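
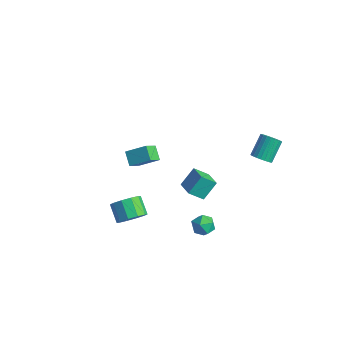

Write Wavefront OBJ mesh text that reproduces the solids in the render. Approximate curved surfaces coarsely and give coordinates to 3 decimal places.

v 1.137 -0.035 -0.364
v 0.667 -0.734 0.358
v 1.212 0.859 0.549
v 0.742 0.16 1.272
v 2.158 -0.42 -0.072
v 1.688 -1.119 0.651
v 2.233 0.474 0.842
v 1.763 -0.225 1.564
v -0.187 -3.562 -1.418
v 0.338 -3.614 -0.713
v -0.588 -3.27 0.002
v -1.113 -3.218 -0.702
v 0.372 -3.109 -0.912
v -0.554 -2.764 -0.196
v 0.193 -2.777 -1.304
v -0.733 -2.432 -0.588
v -0.131 -2.745 -1.739
v -1.058 -2.401 -1.023
v -0.477 -3.025 -2.052
v -1.403 -2.681 -1.336
v -0.712 -3.51 -2.122
v -1.638 -3.166 -1.407
v -0.746 -4.016 -1.924
v -1.672 -3.671 -1.208
v -0.567 -4.348 -1.532
v -1.493 -4.003 -0.816
v -0.242 -4.379 -1.097
v -1.169 -4.035 -0.381
v 0.103 -4.099 -0.784
v -0.823 -3.755 -0.068
v 3.93 2.118 3.238
v 4.536 2.248 3.265
v 4.275 3.253 4.249
v 3.67 3.122 4.222
v 4.463 2.4 3.091
v 4.202 3.404 4.075
v 4.309 2.508 2.94
v 4.048 3.512 3.924
v 4.097 2.557 2.834
v 3.836 3.562 3.818
v 3.86 2.539 2.789
v 3.599 3.544 3.773
v 3.633 2.457 2.813
v 3.373 3.462 3.797
v 3.452 2.324 2.901
v 3.192 3.328 3.885
v 3.344 2.159 3.041
v 3.083 3.163 4.025
v 3.325 1.987 3.211
v 3.064 2.992 4.195
v 3.398 1.836 3.385
v 3.137 2.84 4.369
v 3.552 1.728 3.536
v 3.291 2.732 4.52
v 3.764 1.678 3.642
v 3.503 2.683 4.626
v 4.001 1.696 3.687
v 3.74 2.701 4.671
v 4.227 1.778 3.663
v 3.967 2.783 4.647
v 4.408 1.912 3.575
v 4.148 2.916 4.559
v 4.517 2.077 3.435
v 4.256 3.081 4.419
v -4.65 0.644 -1.691
v -4.447 -0.261 -0.898
v -3.759 1.435 -1.015
v -3.556 0.53 -0.222
v -3.924 0.31 -2.258
v -3.721 -0.595 -1.465
v -3.033 1.101 -1.582
v -2.83 0.196 -0.789
v 2.069 -0.701 -1.576
v 2.517 -0.544 -2.153
v 2.923 -1.416 -1.107
v 3.371 -1.259 -1.684
v 3.211 -0.731 -1.181
v 2.683 -0.289 -1.471
v 2.757 -1.671 -1.789
v 2.229 -1.229 -2.079
v 2.942 -1.144 -2.284
v 3.223 -0.563 -1.908
v 2.217 -1.397 -1.352
v 2.498 -0.816 -0.976
f 2 4 1
f 5 2 1
f 1 4 3
f 3 5 1
f 2 8 4
f 6 2 5
f 6 8 2
f 4 8 3
f 7 5 3
f 3 8 7
f 7 6 5
f 8 6 7
f 10 9 13
f 10 13 11
f 11 13 14
f 11 14 12
f 13 9 15
f 13 15 14
f 14 15 16
f 14 16 12
f 15 9 17
f 15 17 16
f 16 17 18
f 16 18 12
f 17 9 19
f 17 19 18
f 18 19 20
f 18 20 12
f 19 9 21
f 19 21 20
f 20 21 22
f 20 22 12
f 21 9 23
f 21 23 22
f 22 23 24
f 22 24 12
f 23 9 25
f 23 25 24
f 24 25 26
f 24 26 12
f 25 9 27
f 25 27 26
f 26 27 28
f 26 28 12
f 27 9 29
f 27 29 28
f 28 29 30
f 28 30 12
f 29 9 10
f 29 10 30
f 30 10 11
f 30 11 12
f 32 31 35
f 32 35 33
f 33 35 36
f 33 36 34
f 35 31 37
f 35 37 36
f 36 37 38
f 36 38 34
f 37 31 39
f 37 39 38
f 38 39 40
f 38 40 34
f 39 31 41
f 39 41 40
f 40 41 42
f 40 42 34
f 41 31 43
f 41 43 42
f 42 43 44
f 42 44 34
f 43 31 45
f 43 45 44
f 44 45 46
f 44 46 34
f 45 31 47
f 45 47 46
f 46 47 48
f 46 48 34
f 47 31 49
f 47 49 48
f 48 49 50
f 48 50 34
f 49 31 51
f 49 51 50
f 50 51 52
f 50 52 34
f 51 31 53
f 51 53 52
f 52 53 54
f 52 54 34
f 53 31 55
f 53 55 54
f 54 55 56
f 54 56 34
f 55 31 57
f 55 57 56
f 56 57 58
f 56 58 34
f 57 31 59
f 57 59 58
f 58 59 60
f 58 60 34
f 59 31 61
f 59 61 60
f 60 61 62
f 60 62 34
f 61 31 63
f 61 63 62
f 62 63 64
f 62 64 34
f 63 31 32
f 63 32 64
f 64 32 33
f 64 33 34
f 66 68 65
f 69 66 65
f 65 68 67
f 67 69 65
f 66 72 68
f 70 66 69
f 70 72 66
f 68 72 67
f 71 69 67
f 67 72 71
f 71 70 69
f 72 70 71
f 73 84 78
f 73 78 74
f 73 74 80
f 73 80 83
f 73 83 84
f 74 78 82
f 78 84 77
f 84 83 75
f 83 80 79
f 80 74 81
f 76 82 77
f 76 77 75
f 76 75 79
f 76 79 81
f 76 81 82
f 77 82 78
f 75 77 84
f 79 75 83
f 81 79 80
f 82 81 74



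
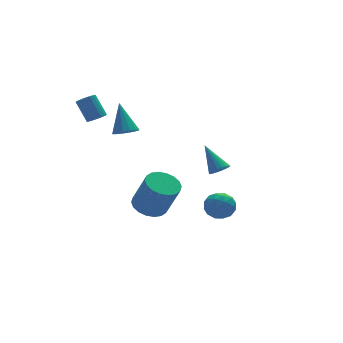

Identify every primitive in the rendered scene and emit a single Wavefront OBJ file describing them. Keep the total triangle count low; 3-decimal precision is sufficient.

v 3.52 1.797 -1.6
v 4.016 2.032 -1.708
v 3.24 2.923 -0.44
v 3.875 2.147 -1.854
v 3.673 2.202 -1.955
v 3.444 2.186 -1.996
v 3.228 2.103 -1.967
v 3.063 1.968 -1.875
v 2.976 1.803 -1.736
v 2.984 1.636 -1.573
v 3.084 1.498 -1.414
v 3.259 1.412 -1.288
v 3.48 1.392 -1.216
v 3.707 1.442 -1.21
v 3.902 1.553 -1.271
v 4.031 1.707 -1.389
v 4.071 1.877 -1.544
v -2.363 2.483 2.775
v -2.118 2.169 3.077
v -2.372 2.923 4.067
v -2.617 3.237 3.765
v -1.966 2.298 3.018
v -2.221 3.052 4.007
v -1.884 2.46 2.916
v -2.138 3.214 3.906
v -1.884 2.625 2.79
v -2.138 3.379 3.78
v -1.967 2.766 2.661
v -2.221 3.52 3.651
v -2.118 2.858 2.552
v -2.372 3.612 3.542
v -2.312 2.885 2.482
v -2.566 3.639 3.472
v -2.514 2.842 2.462
v -2.769 3.596 3.452
v -2.691 2.738 2.497
v -2.945 3.492 3.486
v -2.81 2.589 2.579
v -3.065 3.343 3.569
v -2.853 2.422 2.696
v -3.107 3.176 3.685
v -2.81 2.266 2.826
v -3.065 3.02 3.815
v -2.69 2.147 2.947
v -2.945 2.901 3.937
v -2.514 2.086 3.039
v -2.768 2.84 4.029
v -2.311 2.094 3.085
v -2.566 2.848 4.075
v -0.082 1.788 -3.19
v 0.398 2.529 -3.013
v 0.823 1.832 -1.253
v 0.342 1.092 -1.43
v 0.032 2.628 -2.885
v 0.456 1.931 -1.125
v -0.358 2.56 -2.818
v 0.067 1.864 -1.058
v -0.692 2.34 -2.824
v -0.267 1.643 -1.064
v -0.906 2.011 -2.903
v -0.481 1.314 -1.143
v -0.957 1.637 -3.039
v -0.532 0.941 -1.279
v -0.834 1.294 -3.204
v -0.409 0.597 -1.444
v -0.563 1.048 -3.367
v -0.138 0.351 -1.607
v -0.196 0.949 -3.495
v 0.228 0.252 -1.735
v 0.193 1.016 -3.562
v 0.618 0.32 -1.802
v 0.527 1.237 -3.556
v 0.952 0.54 -1.796
v 0.741 1.566 -3.477
v 1.166 0.869 -1.717
v 0.792 1.939 -3.341
v 1.217 1.243 -1.581
v 0.669 2.283 -3.176
v 1.094 1.586 -1.416
v -1.008 2.342 1.664
v -0.684 2.794 1.327
v -0.932 3.338 3.076
v -1.009 2.873 1.289
v -1.334 2.81 1.351
v -1.571 2.621 1.497
v -1.658 2.358 1.688
v -1.57 2.09 1.872
v -1.332 1.89 2
v -1.008 1.811 2.038
v -0.683 1.874 1.976
v -0.446 2.063 1.83
v -0.359 2.326 1.64
v -0.446 2.594 1.456
v 1.006 -2.612 -0.39
v 1.779 -2.66 -0.469
v 0.861 -3.52 -1.251
v 1.634 -3.568 -1.33
v 1.295 -3.805 -0.671
v 1.384 -3.245 -0.139
v 1.256 -2.935 -1.581
v 1.345 -2.375 -1.049
v 1.933 -2.86 -1.205
v 1.957 -3.398 -0.643
v 0.683 -2.782 -1.077
v 0.707 -3.32 -0.515
v 1.405 -2.557 -0.354
v 1.235 -3.623 -1.366
v 1.036 -3.763 -0.979
v 1.49 -3.791 -1.025
v 1.173 -2.9 -0.16
v 1.627 -2.928 -0.207
v 1.343 -3.601 -0.325
v 1.013 -3.252 -1.513
v 1.467 -3.28 -1.56
v 1.15 -2.389 -0.695
v 1.604 -2.417 -0.741
v 1.297 -2.579 -1.395
v 1.95 -2.702 -0.833
v 1.865 -3.236 -1.339
v 1.642 -2.864 -1.487
v 1.695 -2.535 -1.174
v 1.964 -3.018 -0.503
v 1.879 -3.551 -1.009
v 1.68 -3.691 -0.622
v 1.732 -3.362 -0.309
v 2.055 -3.136 -0.935
v 0.761 -2.629 -0.711
v 0.676 -3.162 -1.217
v 0.908 -2.818 -1.411
v 0.96 -2.489 -1.098
v 0.775 -2.944 -0.381
v 0.69 -3.478 -0.887
v 0.945 -3.645 -0.546
v 0.998 -3.316 -0.233
v 0.585 -3.044 -0.785
f 2 1 4
f 2 4 3
f 4 1 5
f 4 5 3
f 5 1 6
f 5 6 3
f 6 1 7
f 6 7 3
f 7 1 8
f 7 8 3
f 8 1 9
f 8 9 3
f 9 1 10
f 9 10 3
f 10 1 11
f 10 11 3
f 11 1 12
f 11 12 3
f 12 1 13
f 12 13 3
f 13 1 14
f 13 14 3
f 14 1 15
f 14 15 3
f 15 1 16
f 15 16 3
f 16 1 17
f 16 17 3
f 17 1 2
f 17 2 3
f 19 18 22
f 19 22 20
f 20 22 23
f 20 23 21
f 22 18 24
f 22 24 23
f 23 24 25
f 23 25 21
f 24 18 26
f 24 26 25
f 25 26 27
f 25 27 21
f 26 18 28
f 26 28 27
f 27 28 29
f 27 29 21
f 28 18 30
f 28 30 29
f 29 30 31
f 29 31 21
f 30 18 32
f 30 32 31
f 31 32 33
f 31 33 21
f 32 18 34
f 32 34 33
f 33 34 35
f 33 35 21
f 34 18 36
f 34 36 35
f 35 36 37
f 35 37 21
f 36 18 38
f 36 38 37
f 37 38 39
f 37 39 21
f 38 18 40
f 38 40 39
f 39 40 41
f 39 41 21
f 40 18 42
f 40 42 41
f 41 42 43
f 41 43 21
f 42 18 44
f 42 44 43
f 43 44 45
f 43 45 21
f 44 18 46
f 44 46 45
f 45 46 47
f 45 47 21
f 46 18 48
f 46 48 47
f 47 48 49
f 47 49 21
f 48 18 19
f 48 19 49
f 49 19 20
f 49 20 21
f 51 50 54
f 51 54 52
f 52 54 55
f 52 55 53
f 54 50 56
f 54 56 55
f 55 56 57
f 55 57 53
f 56 50 58
f 56 58 57
f 57 58 59
f 57 59 53
f 58 50 60
f 58 60 59
f 59 60 61
f 59 61 53
f 60 50 62
f 60 62 61
f 61 62 63
f 61 63 53
f 62 50 64
f 62 64 63
f 63 64 65
f 63 65 53
f 64 50 66
f 64 66 65
f 65 66 67
f 65 67 53
f 66 50 68
f 66 68 67
f 67 68 69
f 67 69 53
f 68 50 70
f 68 70 69
f 69 70 71
f 69 71 53
f 70 50 72
f 70 72 71
f 71 72 73
f 71 73 53
f 72 50 74
f 72 74 73
f 73 74 75
f 73 75 53
f 74 50 76
f 74 76 75
f 75 76 77
f 75 77 53
f 76 50 78
f 76 78 77
f 77 78 79
f 77 79 53
f 78 50 51
f 78 51 79
f 79 51 52
f 79 52 53
f 81 80 83
f 81 83 82
f 83 80 84
f 83 84 82
f 84 80 85
f 84 85 82
f 85 80 86
f 85 86 82
f 86 80 87
f 86 87 82
f 87 80 88
f 87 88 82
f 88 80 89
f 88 89 82
f 89 80 90
f 89 90 82
f 90 80 91
f 90 91 82
f 91 80 92
f 91 92 82
f 92 80 93
f 92 93 82
f 93 80 81
f 93 81 82
f 94 131 110
f 131 105 134
f 110 134 99
f 131 134 110
f 94 110 106
f 110 99 111
f 106 111 95
f 110 111 106
f 94 106 115
f 106 95 116
f 115 116 101
f 106 116 115
f 94 115 127
f 115 101 130
f 127 130 104
f 115 130 127
f 94 127 131
f 127 104 135
f 131 135 105
f 127 135 131
f 95 111 122
f 111 99 125
f 122 125 103
f 111 125 122
f 99 134 112
f 134 105 133
f 112 133 98
f 134 133 112
f 105 135 132
f 135 104 128
f 132 128 96
f 135 128 132
f 104 130 129
f 130 101 117
f 129 117 100
f 130 117 129
f 101 116 121
f 116 95 118
f 121 118 102
f 116 118 121
f 97 123 109
f 123 103 124
f 109 124 98
f 123 124 109
f 97 109 107
f 109 98 108
f 107 108 96
f 109 108 107
f 97 107 114
f 107 96 113
f 114 113 100
f 107 113 114
f 97 114 119
f 114 100 120
f 119 120 102
f 114 120 119
f 97 119 123
f 119 102 126
f 123 126 103
f 119 126 123
f 98 124 112
f 124 103 125
f 112 125 99
f 124 125 112
f 96 108 132
f 108 98 133
f 132 133 105
f 108 133 132
f 100 113 129
f 113 96 128
f 129 128 104
f 113 128 129
f 102 120 121
f 120 100 117
f 121 117 101
f 120 117 121
f 103 126 122
f 126 102 118
f 122 118 95
f 126 118 122



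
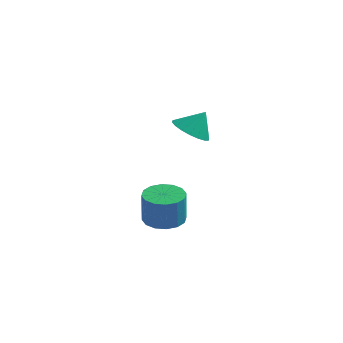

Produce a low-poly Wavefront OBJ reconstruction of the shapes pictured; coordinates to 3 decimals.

v 0.221 0.119 -3.19
v 1.169 0.569 -3.185
v 1.168 0.551 -1.485
v 0.219 0.101 -1.49
v 0.817 0.983 -3.181
v 0.816 0.965 -1.481
v 0.305 1.165 -3.179
v 0.304 1.148 -1.479
v -0.23 1.067 -3.181
v -0.231 1.05 -1.481
v -0.644 0.715 -3.184
v -0.645 0.698 -1.484
v -0.826 0.203 -3.19
v -0.827 0.186 -1.49
v -0.728 -0.331 -3.195
v -0.729 -0.349 -1.495
v -0.376 -0.745 -3.199
v -0.377 -0.763 -1.499
v 0.136 -0.928 -3.201
v 0.135 -0.945 -1.501
v 0.671 -0.83 -3.199
v 0.67 -0.847 -1.499
v 1.085 -0.478 -3.196
v 1.084 -0.495 -1.496
v 1.267 0.034 -3.19
v 1.266 0.017 -1.49
v 1.685 -0.398 3.468
v 2.523 -0.905 3.267
v 2.235 0.098 4.512
v 2.586 -0.521 3.052
v 2.47 -0.112 2.919
v 2.199 0.24 2.894
v 1.826 0.465 2.984
v 1.425 0.52 3.169
v 1.076 0.393 3.413
v 0.847 0.109 3.669
v 0.784 -0.275 3.884
v 0.9 -0.684 4.017
v 1.171 -1.036 4.042
v 1.544 -1.261 3.952
v 1.945 -1.316 3.767
v 2.295 -1.189 3.523
f 2 1 5
f 2 5 3
f 3 5 6
f 3 6 4
f 5 1 7
f 5 7 6
f 6 7 8
f 6 8 4
f 7 1 9
f 7 9 8
f 8 9 10
f 8 10 4
f 9 1 11
f 9 11 10
f 10 11 12
f 10 12 4
f 11 1 13
f 11 13 12
f 12 13 14
f 12 14 4
f 13 1 15
f 13 15 14
f 14 15 16
f 14 16 4
f 15 1 17
f 15 17 16
f 16 17 18
f 16 18 4
f 17 1 19
f 17 19 18
f 18 19 20
f 18 20 4
f 19 1 21
f 19 21 20
f 20 21 22
f 20 22 4
f 21 1 23
f 21 23 22
f 22 23 24
f 22 24 4
f 23 1 25
f 23 25 24
f 24 25 26
f 24 26 4
f 25 1 2
f 25 2 26
f 26 2 3
f 26 3 4
f 28 27 30
f 28 30 29
f 30 27 31
f 30 31 29
f 31 27 32
f 31 32 29
f 32 27 33
f 32 33 29
f 33 27 34
f 33 34 29
f 34 27 35
f 34 35 29
f 35 27 36
f 35 36 29
f 36 27 37
f 36 37 29
f 37 27 38
f 37 38 29
f 38 27 39
f 38 39 29
f 39 27 40
f 39 40 29
f 40 27 41
f 40 41 29
f 41 27 42
f 41 42 29
f 42 27 28
f 42 28 29



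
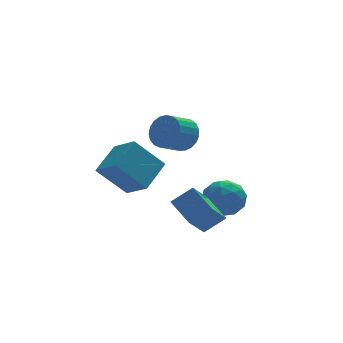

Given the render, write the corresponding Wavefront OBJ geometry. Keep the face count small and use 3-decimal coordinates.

v -1.631 -2.957 2.317
v -1.11 -3.18 3.055
v -2.128 -3.686 3.621
v -2.649 -3.463 2.883
v -1.234 -2.825 3.148
v -2.253 -3.332 3.714
v -1.427 -2.494 3.098
v -2.445 -3 3.663
v -1.655 -2.243 2.912
v -2.673 -2.749 3.478
v -1.879 -2.115 2.624
v -2.897 -2.621 3.19
v -2.06 -2.133 2.283
v -3.078 -2.639 2.848
v -2.167 -2.293 1.947
v -3.185 -2.799 2.513
v -2.181 -2.568 1.676
v -3.199 -3.074 2.242
v -2.1 -2.91 1.515
v -3.118 -3.417 2.081
v -1.938 -3.261 1.493
v -2.956 -3.767 2.059
v -1.723 -3.559 1.614
v -2.741 -4.065 2.18
v -1.492 -3.752 1.856
v -2.51 -4.259 2.422
v -1.285 -3.809 2.178
v -2.303 -4.315 2.744
v -1.138 -3.718 2.524
v -2.156 -4.224 3.09
v -1.076 -3.495 2.834
v -2.094 -4.001 3.4
v -3.244 -2.633 -1.019
v -4.624 -2.341 0.483
v -3.863 -1.399 -1.827
v -5.242 -1.106 -0.325
v -2.058 -1.474 -0.155
v -3.437 -1.181 1.347
v -2.676 -0.239 -0.963
v -4.056 0.053 0.539
v 0.403 -0.536 -2.497
v 1.116 -0.694 -3.354
v 0.404 -2.326 -2.166
v 1.117 -2.484 -3.023
v 1.465 -1.958 -2.091
v 1.464 -0.852 -2.295
v 0.056 -2.168 -3.225
v 0.055 -1.062 -3.429
v 0.901 -1.703 -3.803
v 1.772 -1.573 -3.102
v -0.252 -1.447 -2.418
v 0.619 -1.317 -1.717
v 0.759 -0.458 -2.954
v 0.761 -2.562 -2.566
v 0.965 -2.253 -2.018
v 1.384 -2.346 -2.521
v 0.964 -0.551 -2.333
v 1.383 -0.643 -2.836
v 1.588 -1.386 -2.094
v 0.137 -2.377 -2.684
v 0.556 -2.469 -3.187
v 0.136 -0.674 -2.999
v 0.555 -0.767 -3.502
v -0.068 -1.634 -3.426
v 1.052 -1.144 -3.722
v 1.053 -2.196 -3.527
v 0.429 -2.01 -3.646
v 0.429 -1.36 -3.766
v 1.564 -1.067 -3.31
v 1.564 -2.119 -3.116
v 1.769 -1.81 -2.568
v 1.769 -1.16 -2.688
v 1.438 -1.66 -3.574
v -0.044 -0.901 -2.404
v -0.044 -1.953 -2.21
v -0.249 -1.86 -2.832
v -0.249 -1.21 -2.952
v 0.467 -0.824 -1.993
v 0.468 -1.876 -1.798
v 1.091 -1.66 -1.754
v 1.091 -1.01 -1.874
v 0.082 -1.36 -1.946
v -1.731 -4.218 -2.639
v -2.19 -2.806 -1.942
v -0.746 -3.284 -3.882
v -1.205 -1.872 -3.185
v -0.695 -4.268 -1.855
v -1.154 -2.856 -1.158
v 0.29 -3.334 -3.098
v -0.169 -1.922 -2.401
f 2 1 5
f 2 5 3
f 3 5 6
f 3 6 4
f 5 1 7
f 5 7 6
f 6 7 8
f 6 8 4
f 7 1 9
f 7 9 8
f 8 9 10
f 8 10 4
f 9 1 11
f 9 11 10
f 10 11 12
f 10 12 4
f 11 1 13
f 11 13 12
f 12 13 14
f 12 14 4
f 13 1 15
f 13 15 14
f 14 15 16
f 14 16 4
f 15 1 17
f 15 17 16
f 16 17 18
f 16 18 4
f 17 1 19
f 17 19 18
f 18 19 20
f 18 20 4
f 19 1 21
f 19 21 20
f 20 21 22
f 20 22 4
f 21 1 23
f 21 23 22
f 22 23 24
f 22 24 4
f 23 1 25
f 23 25 24
f 24 25 26
f 24 26 4
f 25 1 27
f 25 27 26
f 26 27 28
f 26 28 4
f 27 1 29
f 27 29 28
f 28 29 30
f 28 30 4
f 29 1 31
f 29 31 30
f 30 31 32
f 30 32 4
f 31 1 2
f 31 2 32
f 32 2 3
f 32 3 4
f 34 36 33
f 37 34 33
f 33 36 35
f 35 37 33
f 34 40 36
f 38 34 37
f 38 40 34
f 36 40 35
f 39 37 35
f 35 40 39
f 39 38 37
f 40 38 39
f 41 78 57
f 78 52 81
f 57 81 46
f 78 81 57
f 41 57 53
f 57 46 58
f 53 58 42
f 57 58 53
f 41 53 62
f 53 42 63
f 62 63 48
f 53 63 62
f 41 62 74
f 62 48 77
f 74 77 51
f 62 77 74
f 41 74 78
f 74 51 82
f 78 82 52
f 74 82 78
f 42 58 69
f 58 46 72
f 69 72 50
f 58 72 69
f 46 81 59
f 81 52 80
f 59 80 45
f 81 80 59
f 52 82 79
f 82 51 75
f 79 75 43
f 82 75 79
f 51 77 76
f 77 48 64
f 76 64 47
f 77 64 76
f 48 63 68
f 63 42 65
f 68 65 49
f 63 65 68
f 44 70 56
f 70 50 71
f 56 71 45
f 70 71 56
f 44 56 54
f 56 45 55
f 54 55 43
f 56 55 54
f 44 54 61
f 54 43 60
f 61 60 47
f 54 60 61
f 44 61 66
f 61 47 67
f 66 67 49
f 61 67 66
f 44 66 70
f 66 49 73
f 70 73 50
f 66 73 70
f 45 71 59
f 71 50 72
f 59 72 46
f 71 72 59
f 43 55 79
f 55 45 80
f 79 80 52
f 55 80 79
f 47 60 76
f 60 43 75
f 76 75 51
f 60 75 76
f 49 67 68
f 67 47 64
f 68 64 48
f 67 64 68
f 50 73 69
f 73 49 65
f 69 65 42
f 73 65 69
f 84 86 83
f 87 84 83
f 83 86 85
f 85 87 83
f 84 90 86
f 88 84 87
f 88 90 84
f 86 90 85
f 89 87 85
f 85 90 89
f 89 88 87
f 90 88 89



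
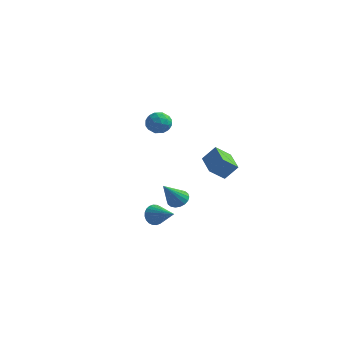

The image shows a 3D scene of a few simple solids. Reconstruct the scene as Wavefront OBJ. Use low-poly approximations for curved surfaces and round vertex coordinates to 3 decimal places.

v -0.543 3.758 -1.056
v 0.124 4.203 -0.109
v 0.037 4.579 -1.849
v 0.703 5.023 -0.902
v 0.717 2.557 -1.378
v 1.383 3.001 -0.431
v 1.296 3.377 -2.171
v 1.963 3.822 -1.224
v -2.118 3.53 -4.784
v -1.44 3.262 -4.96
v -2.262 2.11 -3.176
v -1.37 3.504 -4.74
v -1.448 3.75 -4.53
v -1.659 3.953 -4.369
v -1.961 4.073 -4.291
v -2.294 4.084 -4.31
v -2.592 3.986 -4.423
v -2.797 3.798 -4.608
v -2.867 3.556 -4.827
v -2.789 3.31 -5.038
v -2.578 3.107 -5.199
v -2.276 2.988 -5.277
v -1.943 2.976 -5.258
v -1.645 3.074 -5.145
v 1.083 -3.816 -2.412
v 1.393 -3.442 -2.971
v 2.617 -4.184 -1.808
v 1.364 -3.234 -2.773
v 1.293 -3.115 -2.519
v 1.19 -3.102 -2.25
v 1.071 -3.198 -2.005
v 0.953 -3.388 -1.823
v 0.855 -3.643 -1.73
v 0.792 -3.925 -1.741
v 0.773 -4.19 -1.854
v 0.801 -4.398 -2.052
v 0.872 -4.517 -2.305
v 0.975 -4.53 -2.575
v 1.095 -4.434 -2.819
v 1.213 -4.244 -3.002
v 1.31 -3.988 -3.095
v 1.374 -3.707 -3.084
v -0.979 -1.263 3.695
v -0.47 -0.894 4.238
v 0.05 -1.986 3.222
v 0.559 -1.617 3.765
v -0.023 -2.145 4.034
v -0.659 -1.698 4.327
v 0.239 -1.182 3.133
v -0.397 -0.735 3.426
v 0.283 -0.844 3.891
v 0.121 -1.439 4.447
v -0.541 -1.441 3.013
v -0.703 -2.036 3.569
v -0.815 -1.015 4.008
v 0.395 -1.865 3.452
v 0.052 -2.175 3.61
v 0.352 -1.959 3.929
v -0.926 -1.487 4.06
v -0.627 -1.27 4.379
v -0.364 -2.006 4.259
v 0.207 -1.61 3.081
v 0.506 -1.393 3.4
v -0.772 -0.921 3.531
v -0.472 -0.705 3.85
v -0.056 -0.874 3.201
v -0.073 -0.769 4.123
v 0.532 -1.194 3.845
v 0.344 -0.938 3.474
v -0.03 -0.675 3.646
v -0.168 -1.118 4.45
v 0.437 -1.544 4.172
v 0.094 -1.854 4.33
v -0.28 -1.591 4.502
v 0.274 -1.089 4.246
v -0.857 -1.336 3.288
v -0.252 -1.762 3.01
v -0.14 -1.289 2.958
v -0.514 -1.026 3.13
v -0.952 -1.686 3.615
v -0.347 -2.111 3.337
v -0.39 -2.205 3.814
v -0.764 -1.942 3.986
v -0.694 -1.791 3.214
f 2 4 1
f 5 2 1
f 1 4 3
f 3 5 1
f 2 8 4
f 6 2 5
f 6 8 2
f 4 8 3
f 7 5 3
f 3 8 7
f 7 6 5
f 8 6 7
f 10 9 12
f 10 12 11
f 12 9 13
f 12 13 11
f 13 9 14
f 13 14 11
f 14 9 15
f 14 15 11
f 15 9 16
f 15 16 11
f 16 9 17
f 16 17 11
f 17 9 18
f 17 18 11
f 18 9 19
f 18 19 11
f 19 9 20
f 19 20 11
f 20 9 21
f 20 21 11
f 21 9 22
f 21 22 11
f 22 9 23
f 22 23 11
f 23 9 24
f 23 24 11
f 24 9 10
f 24 10 11
f 26 25 28
f 26 28 27
f 28 25 29
f 28 29 27
f 29 25 30
f 29 30 27
f 30 25 31
f 30 31 27
f 31 25 32
f 31 32 27
f 32 25 33
f 32 33 27
f 33 25 34
f 33 34 27
f 34 25 35
f 34 35 27
f 35 25 36
f 35 36 27
f 36 25 37
f 36 37 27
f 37 25 38
f 37 38 27
f 38 25 39
f 38 39 27
f 39 25 40
f 39 40 27
f 40 25 41
f 40 41 27
f 41 25 42
f 41 42 27
f 42 25 26
f 42 26 27
f 43 80 59
f 80 54 83
f 59 83 48
f 80 83 59
f 43 59 55
f 59 48 60
f 55 60 44
f 59 60 55
f 43 55 64
f 55 44 65
f 64 65 50
f 55 65 64
f 43 64 76
f 64 50 79
f 76 79 53
f 64 79 76
f 43 76 80
f 76 53 84
f 80 84 54
f 76 84 80
f 44 60 71
f 60 48 74
f 71 74 52
f 60 74 71
f 48 83 61
f 83 54 82
f 61 82 47
f 83 82 61
f 54 84 81
f 84 53 77
f 81 77 45
f 84 77 81
f 53 79 78
f 79 50 66
f 78 66 49
f 79 66 78
f 50 65 70
f 65 44 67
f 70 67 51
f 65 67 70
f 46 72 58
f 72 52 73
f 58 73 47
f 72 73 58
f 46 58 56
f 58 47 57
f 56 57 45
f 58 57 56
f 46 56 63
f 56 45 62
f 63 62 49
f 56 62 63
f 46 63 68
f 63 49 69
f 68 69 51
f 63 69 68
f 46 68 72
f 68 51 75
f 72 75 52
f 68 75 72
f 47 73 61
f 73 52 74
f 61 74 48
f 73 74 61
f 45 57 81
f 57 47 82
f 81 82 54
f 57 82 81
f 49 62 78
f 62 45 77
f 78 77 53
f 62 77 78
f 51 69 70
f 69 49 66
f 70 66 50
f 69 66 70
f 52 75 71
f 75 51 67
f 71 67 44
f 75 67 71



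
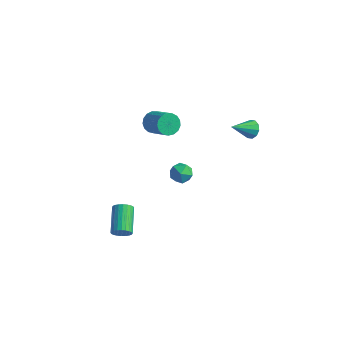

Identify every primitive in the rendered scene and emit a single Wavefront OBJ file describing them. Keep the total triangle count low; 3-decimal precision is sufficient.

v 3.681 4.632 0.789
v 4.054 4.824 1.324
v 3.039 3.368 1.691
v 3.686 5.025 1.344
v 3.316 5.076 1.152
v 3.085 4.957 0.821
v 3.082 4.714 0.478
v 3.307 4.44 0.254
v 3.676 4.239 0.234
v 4.046 4.188 0.426
v 4.277 4.306 0.757
v 4.28 4.549 1.1
v 0.615 -4.525 -3.684
v 0.881 -4.12 -4.117
v -0.049 -2.69 -3.349
v -0.315 -3.095 -2.916
v 0.67 -4.191 -4.239
v -0.259 -2.761 -3.471
v 0.451 -4.313 -4.276
v -0.478 -2.883 -3.509
v 0.257 -4.468 -4.223
v -0.672 -3.038 -3.456
v 0.117 -4.631 -4.089
v -0.812 -3.201 -3.321
v 0.053 -4.778 -3.892
v -0.876 -3.348 -3.124
v 0.075 -4.886 -3.664
v -0.854 -3.457 -2.896
v 0.178 -4.94 -3.439
v -0.751 -3.51 -2.671
v 0.349 -4.93 -3.251
v -0.581 -3.5 -2.483
v 0.559 -4.859 -3.129
v -0.37 -3.429 -2.361
v 0.778 -4.737 -3.091
v -0.151 -3.307 -2.324
v 0.972 -4.582 -3.144
v 0.043 -3.152 -2.377
v 1.112 -4.419 -3.279
v 0.183 -2.989 -2.511
v 1.176 -4.272 -3.476
v 0.247 -2.842 -2.708
v 1.154 -4.163 -3.704
v 0.225 -2.734 -2.936
v 1.051 -4.11 -3.929
v 0.122 -2.68 -3.161
v 1.612 0.05 0.027
v 2.351 0.231 -0.252
v 1.809 -1.211 -0.268
v 2.548 -1.03 -0.547
v 2.391 -0.98 0.246
v 2.269 -0.201 0.428
v 1.891 -0.779 -0.948
v 1.769 0 -0.766
v 2.523 -0.282 -0.854
v 2.832 -0.406 -0.116
v 1.328 -0.574 -0.404
v 1.637 -0.698 0.334
v -1.158 1.31 1.453
v -0.889 0.872 0.854
v 0.567 0.352 1.887
v 0.298 0.79 2.487
v -0.729 1.21 0.798
v 0.728 0.69 1.831
v -0.667 1.571 0.892
v 0.789 1.051 1.926
v -0.718 1.872 1.115
v 0.739 1.352 2.148
v -0.869 2.044 1.415
v 0.587 1.524 2.449
v -1.087 2.048 1.725
v 0.369 1.529 2.758
v -1.321 1.884 1.971
v 0.135 1.364 3.005
v -1.518 1.587 2.1
v -0.061 1.067 3.133
v -1.632 1.227 2.08
v -0.176 0.707 3.113
v -1.638 0.886 1.916
v -0.182 0.367 2.95
v -1.534 0.642 1.647
v -0.077 0.123 2.68
v -1.344 0.551 1.333
v 0.113 0.032 2.367
v -1.111 0.634 1.047
v 0.346 0.114 2.08
f 2 1 4
f 2 4 3
f 4 1 5
f 4 5 3
f 5 1 6
f 5 6 3
f 6 1 7
f 6 7 3
f 7 1 8
f 7 8 3
f 8 1 9
f 8 9 3
f 9 1 10
f 9 10 3
f 10 1 11
f 10 11 3
f 11 1 12
f 11 12 3
f 12 1 2
f 12 2 3
f 14 13 17
f 14 17 15
f 15 17 18
f 15 18 16
f 17 13 19
f 17 19 18
f 18 19 20
f 18 20 16
f 19 13 21
f 19 21 20
f 20 21 22
f 20 22 16
f 21 13 23
f 21 23 22
f 22 23 24
f 22 24 16
f 23 13 25
f 23 25 24
f 24 25 26
f 24 26 16
f 25 13 27
f 25 27 26
f 26 27 28
f 26 28 16
f 27 13 29
f 27 29 28
f 28 29 30
f 28 30 16
f 29 13 31
f 29 31 30
f 30 31 32
f 30 32 16
f 31 13 33
f 31 33 32
f 32 33 34
f 32 34 16
f 33 13 35
f 33 35 34
f 34 35 36
f 34 36 16
f 35 13 37
f 35 37 36
f 36 37 38
f 36 38 16
f 37 13 39
f 37 39 38
f 38 39 40
f 38 40 16
f 39 13 41
f 39 41 40
f 40 41 42
f 40 42 16
f 41 13 43
f 41 43 42
f 42 43 44
f 42 44 16
f 43 13 45
f 43 45 44
f 44 45 46
f 44 46 16
f 45 13 14
f 45 14 46
f 46 14 15
f 46 15 16
f 47 58 52
f 47 52 48
f 47 48 54
f 47 54 57
f 47 57 58
f 48 52 56
f 52 58 51
f 58 57 49
f 57 54 53
f 54 48 55
f 50 56 51
f 50 51 49
f 50 49 53
f 50 53 55
f 50 55 56
f 51 56 52
f 49 51 58
f 53 49 57
f 55 53 54
f 56 55 48
f 60 59 63
f 60 63 61
f 61 63 64
f 61 64 62
f 63 59 65
f 63 65 64
f 64 65 66
f 64 66 62
f 65 59 67
f 65 67 66
f 66 67 68
f 66 68 62
f 67 59 69
f 67 69 68
f 68 69 70
f 68 70 62
f 69 59 71
f 69 71 70
f 70 71 72
f 70 72 62
f 71 59 73
f 71 73 72
f 72 73 74
f 72 74 62
f 73 59 75
f 73 75 74
f 74 75 76
f 74 76 62
f 75 59 77
f 75 77 76
f 76 77 78
f 76 78 62
f 77 59 79
f 77 79 78
f 78 79 80
f 78 80 62
f 79 59 81
f 79 81 80
f 80 81 82
f 80 82 62
f 81 59 83
f 81 83 82
f 82 83 84
f 82 84 62
f 83 59 85
f 83 85 84
f 84 85 86
f 84 86 62
f 85 59 60
f 85 60 86
f 86 60 61
f 86 61 62



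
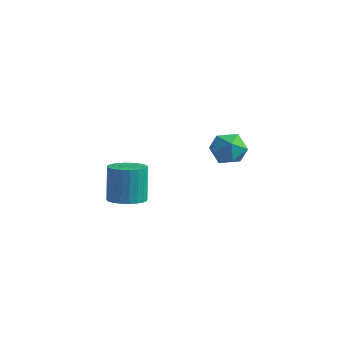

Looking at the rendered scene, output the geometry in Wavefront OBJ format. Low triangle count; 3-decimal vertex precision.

v 2.075 2.499 -3.851
v 2.764 3.022 -3.236
v 2.376 1.058 -2.964
v 3.065 1.581 -2.349
v 2.027 1.796 -2.284
v 1.841 2.686 -2.832
v 3.299 1.394 -3.368
v 3.113 2.284 -3.916
v 3.521 2.339 -2.937
v 2.735 2.587 -2.267
v 2.405 1.493 -3.933
v 1.619 1.741 -3.263
v 1.183 -4.05 -4.213
v 1.847 -3.358 -4.274
v 1.48 -2.839 -2.389
v 0.817 -3.53 -2.327
v 1.539 -3.175 -4.385
v 1.173 -2.655 -2.499
v 1.178 -3.124 -4.469
v 0.811 -2.605 -2.583
v 0.817 -3.215 -4.514
v 0.451 -2.696 -2.628
v 0.512 -3.432 -4.513
v 0.146 -2.913 -2.628
v 0.309 -3.744 -4.467
v -0.057 -3.225 -2.581
v 0.24 -4.102 -4.382
v -0.127 -3.583 -2.496
v 0.314 -4.452 -4.271
v -0.053 -3.933 -2.385
v 0.52 -4.741 -4.151
v 0.153 -4.222 -2.266
v 0.827 -4.925 -4.041
v 0.461 -4.405 -2.155
v 1.189 -4.975 -3.957
v 0.822 -4.456 -2.071
v 1.549 -4.884 -3.912
v 1.183 -4.365 -2.026
v 1.854 -4.667 -3.912
v 1.488 -4.148 -2.027
v 2.057 -4.355 -3.959
v 1.691 -3.836 -2.073
v 2.127 -3.997 -4.044
v 1.76 -3.478 -2.158
v 2.053 -3.647 -4.155
v 1.686 -3.128 -2.269
f 1 12 6
f 1 6 2
f 1 2 8
f 1 8 11
f 1 11 12
f 2 6 10
f 6 12 5
f 12 11 3
f 11 8 7
f 8 2 9
f 4 10 5
f 4 5 3
f 4 3 7
f 4 7 9
f 4 9 10
f 5 10 6
f 3 5 12
f 7 3 11
f 9 7 8
f 10 9 2
f 14 13 17
f 14 17 15
f 15 17 18
f 15 18 16
f 17 13 19
f 17 19 18
f 18 19 20
f 18 20 16
f 19 13 21
f 19 21 20
f 20 21 22
f 20 22 16
f 21 13 23
f 21 23 22
f 22 23 24
f 22 24 16
f 23 13 25
f 23 25 24
f 24 25 26
f 24 26 16
f 25 13 27
f 25 27 26
f 26 27 28
f 26 28 16
f 27 13 29
f 27 29 28
f 28 29 30
f 28 30 16
f 29 13 31
f 29 31 30
f 30 31 32
f 30 32 16
f 31 13 33
f 31 33 32
f 32 33 34
f 32 34 16
f 33 13 35
f 33 35 34
f 34 35 36
f 34 36 16
f 35 13 37
f 35 37 36
f 36 37 38
f 36 38 16
f 37 13 39
f 37 39 38
f 38 39 40
f 38 40 16
f 39 13 41
f 39 41 40
f 40 41 42
f 40 42 16
f 41 13 43
f 41 43 42
f 42 43 44
f 42 44 16
f 43 13 45
f 43 45 44
f 44 45 46
f 44 46 16
f 45 13 14
f 45 14 46
f 46 14 15
f 46 15 16



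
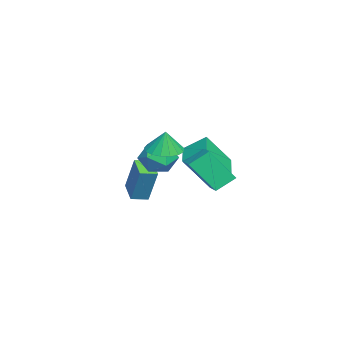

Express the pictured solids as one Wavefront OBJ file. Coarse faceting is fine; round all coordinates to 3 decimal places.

v -4.434 -1.76 -2.659
v -3.921 -1.159 -0.638
v -4.87 -0.927 -2.797
v -4.357 -0.326 -0.776
v -3.243 -1.214 -3.124
v -2.73 -0.613 -1.103
v -3.679 -0.381 -3.262
v -3.166 0.22 -1.241
v -2.992 2.793 -0.837
v -2.525 1.625 0.832
v -3.059 3.962 -0
v -2.592 2.795 1.669
v -1.288 3.085 -1.109
v -0.821 1.918 0.56
v -1.355 4.255 -0.272
v -0.888 3.087 1.397
v 0.101 1.932 1.134
v 0.658 1.403 1.867
v -0.218 0.457 0.313
v 0.339 -0.072 1.046
v -0.592 0.369 1.303
v -0.395 1.28 1.81
v 0.835 0.58 0.37
v 1.032 1.491 0.877
v 1.112 0.568 1.395
v 0.23 0.437 1.971
v 0.21 1.423 0.209
v -0.672 1.292 0.785
v 2.377 1.671 2.444
v 3.315 1.67 2.295
v 2.563 1.769 3.616
v 3.202 2.11 2.276
v 2.9 2.449 2.296
v 2.478 2.61 2.349
v 2.033 2.556 2.425
v 1.667 2.299 2.505
v 1.463 1.898 2.571
v 1.468 1.445 2.608
v 1.682 1.044 2.608
v 2.055 0.786 2.57
v 2.501 0.731 2.504
v 2.919 0.891 2.424
v 3.213 1.23 2.348
v 0.593 2.229 1.035
v 0.099 3.112 1.752
v 0.582 3.535 -0.583
v 0.088 4.418 0.134
v 2.272 2.802 1.486
v 1.778 3.685 2.203
v 2.261 4.108 -0.132
v 1.767 4.991 0.585
f 2 4 1
f 5 2 1
f 1 4 3
f 3 5 1
f 2 8 4
f 6 2 5
f 6 8 2
f 4 8 3
f 7 5 3
f 3 8 7
f 7 6 5
f 8 6 7
f 10 12 9
f 13 10 9
f 9 12 11
f 11 13 9
f 10 16 12
f 14 10 13
f 14 16 10
f 12 16 11
f 15 13 11
f 11 16 15
f 15 14 13
f 16 14 15
f 17 28 22
f 17 22 18
f 17 18 24
f 17 24 27
f 17 27 28
f 18 22 26
f 22 28 21
f 28 27 19
f 27 24 23
f 24 18 25
f 20 26 21
f 20 21 19
f 20 19 23
f 20 23 25
f 20 25 26
f 21 26 22
f 19 21 28
f 23 19 27
f 25 23 24
f 26 25 18
f 30 29 32
f 30 32 31
f 32 29 33
f 32 33 31
f 33 29 34
f 33 34 31
f 34 29 35
f 34 35 31
f 35 29 36
f 35 36 31
f 36 29 37
f 36 37 31
f 37 29 38
f 37 38 31
f 38 29 39
f 38 39 31
f 39 29 40
f 39 40 31
f 40 29 41
f 40 41 31
f 41 29 42
f 41 42 31
f 42 29 43
f 42 43 31
f 43 29 30
f 43 30 31
f 45 47 44
f 48 45 44
f 44 47 46
f 46 48 44
f 45 51 47
f 49 45 48
f 49 51 45
f 47 51 46
f 50 48 46
f 46 51 50
f 50 49 48
f 51 49 50



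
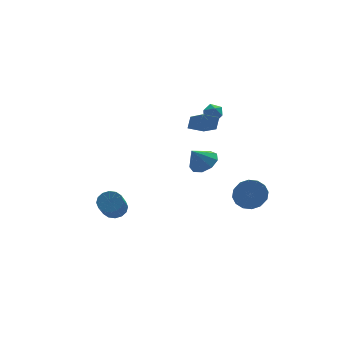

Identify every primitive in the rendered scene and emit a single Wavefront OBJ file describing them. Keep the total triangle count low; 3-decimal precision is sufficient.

v 2.865 2.004 0.2
v 3.163 2.229 0.76
v 2.577 1.091 0.72
v 2.875 1.316 1.28
v 2.314 1.613 1.054
v 2.492 2.177 0.733
v 3.248 1.143 0.747
v 3.426 1.707 0.426
v 3.399 1.697 1.098
v 2.822 1.987 1.288
v 2.918 1.333 0.192
v 2.341 1.623 0.382
v 3.42 -3.025 -3.321
v 4.223 -2.933 -2.861
v 3.843 -4.223 -1.94
v 3.04 -4.315 -2.399
v 3.907 -2.665 -2.615
v 3.528 -3.955 -1.694
v 3.461 -2.493 -2.559
v 3.082 -3.783 -1.638
v 3.004 -2.464 -2.706
v 2.624 -3.754 -1.785
v 2.658 -2.585 -3.019
v 2.279 -3.875 -2.097
v 2.516 -2.824 -3.412
v 2.137 -4.114 -2.49
v 2.617 -3.117 -3.78
v 2.237 -4.407 -2.859
v 2.932 -3.385 -4.026
v 2.553 -4.675 -3.105
v 3.378 -3.557 -4.082
v 2.999 -4.847 -3.161
v 3.836 -3.586 -3.935
v 3.456 -4.876 -3.014
v 4.181 -3.465 -3.623
v 3.802 -4.755 -2.701
v 4.323 -3.226 -3.23
v 3.944 -4.516 -2.308
v 1.27 -1 1.302
v 1.558 -0.603 1.946
v 1.164 0.856 0.204
v 1.453 1.254 0.848
v 2.147 -1.134 0.992
v 2.436 -0.736 1.636
v 2.042 0.723 -0.106
v 2.33 1.12 0.538
v -3.459 -0.822 -4.345
v -3.022 -0.491 -3.863
v -3.525 -1.448 -2.752
v -3.961 -1.778 -3.235
v -3.348 -0.3 -3.846
v -3.85 -1.257 -2.735
v -3.703 -0.25 -3.964
v -4.206 -1.206 -2.853
v -3.994 -0.352 -4.183
v -4.496 -1.309 -3.072
v -4.14 -0.58 -4.446
v -4.643 -1.537 -3.335
v -4.104 -0.873 -4.682
v -4.607 -1.83 -3.571
v -3.895 -1.152 -4.828
v -4.398 -2.109 -3.717
v -3.57 -1.343 -4.845
v -4.072 -2.3 -3.734
v -3.214 -1.394 -4.727
v -3.717 -2.35 -3.616
v -2.924 -1.291 -4.508
v -3.426 -2.248 -3.397
v -2.777 -1.063 -4.245
v -3.28 -2.02 -3.134
v -2.813 -0.77 -4.009
v -3.316 -1.727 -2.898
v 1.793 -0.094 -2.038
v 2.337 0.475 -1.582
v 1.047 -0.226 -0.982
v 1.883 0.795 -1.863
v 1.387 0.698 -2.226
v 1.081 0.231 -2.501
v 1.108 -0.388 -2.559
v 1.456 -0.869 -2.374
v 1.962 -0.988 -2.031
v 2.389 -0.688 -1.691
v 2.537 -0.11 -1.514
f 1 12 6
f 1 6 2
f 1 2 8
f 1 8 11
f 1 11 12
f 2 6 10
f 6 12 5
f 12 11 3
f 11 8 7
f 8 2 9
f 4 10 5
f 4 5 3
f 4 3 7
f 4 7 9
f 4 9 10
f 5 10 6
f 3 5 12
f 7 3 11
f 9 7 8
f 10 9 2
f 14 13 17
f 14 17 15
f 15 17 18
f 15 18 16
f 17 13 19
f 17 19 18
f 18 19 20
f 18 20 16
f 19 13 21
f 19 21 20
f 20 21 22
f 20 22 16
f 21 13 23
f 21 23 22
f 22 23 24
f 22 24 16
f 23 13 25
f 23 25 24
f 24 25 26
f 24 26 16
f 25 13 27
f 25 27 26
f 26 27 28
f 26 28 16
f 27 13 29
f 27 29 28
f 28 29 30
f 28 30 16
f 29 13 31
f 29 31 30
f 30 31 32
f 30 32 16
f 31 13 33
f 31 33 32
f 32 33 34
f 32 34 16
f 33 13 35
f 33 35 34
f 34 35 36
f 34 36 16
f 35 13 37
f 35 37 36
f 36 37 38
f 36 38 16
f 37 13 14
f 37 14 38
f 38 14 15
f 38 15 16
f 40 42 39
f 43 40 39
f 39 42 41
f 41 43 39
f 40 46 42
f 44 40 43
f 44 46 40
f 42 46 41
f 45 43 41
f 41 46 45
f 45 44 43
f 46 44 45
f 48 47 51
f 48 51 49
f 49 51 52
f 49 52 50
f 51 47 53
f 51 53 52
f 52 53 54
f 52 54 50
f 53 47 55
f 53 55 54
f 54 55 56
f 54 56 50
f 55 47 57
f 55 57 56
f 56 57 58
f 56 58 50
f 57 47 59
f 57 59 58
f 58 59 60
f 58 60 50
f 59 47 61
f 59 61 60
f 60 61 62
f 60 62 50
f 61 47 63
f 61 63 62
f 62 63 64
f 62 64 50
f 63 47 65
f 63 65 64
f 64 65 66
f 64 66 50
f 65 47 67
f 65 67 66
f 66 67 68
f 66 68 50
f 67 47 69
f 67 69 68
f 68 69 70
f 68 70 50
f 69 47 71
f 69 71 70
f 70 71 72
f 70 72 50
f 71 47 48
f 71 48 72
f 72 48 49
f 72 49 50
f 74 73 76
f 74 76 75
f 76 73 77
f 76 77 75
f 77 73 78
f 77 78 75
f 78 73 79
f 78 79 75
f 79 73 80
f 79 80 75
f 80 73 81
f 80 81 75
f 81 73 82
f 81 82 75
f 82 73 83
f 82 83 75
f 83 73 74
f 83 74 75



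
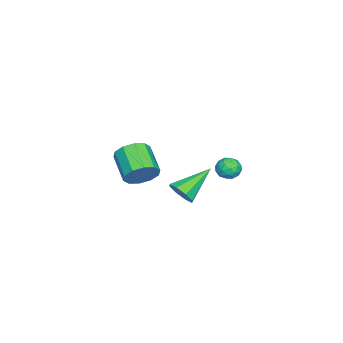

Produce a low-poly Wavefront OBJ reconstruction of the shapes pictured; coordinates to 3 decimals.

v 2.525 0.209 0.395
v 2.972 0.124 1.065
v 1.035 1.271 1.525
v 3.107 0.643 0.755
v 2.901 0.908 0.233
v 2.474 0.763 -0.193
v 2.078 0.294 -0.275
v 1.943 -0.225 0.036
v 2.149 -0.49 0.558
v 2.575 -0.346 0.984
v -1.275 -3.127 -1.114
v -0.577 -3.815 -0.869
v -1.867 -4.801 0.039
v -2.565 -4.113 -0.206
v -0.59 -3.383 -0.418
v -1.88 -4.369 0.49
v -0.864 -2.854 -0.232
v -2.154 -3.84 0.675
v -1.295 -2.429 -0.384
v -2.585 -3.415 0.523
v -1.719 -2.271 -0.814
v -3.009 -3.257 0.093
v -1.973 -2.439 -1.359
v -3.263 -3.425 -0.451
v -1.96 -2.871 -1.81
v -3.25 -3.857 -0.902
v -1.686 -3.4 -1.995
v -2.976 -4.386 -1.088
v -1.255 -3.825 -1.843
v -2.545 -4.811 -0.936
v -0.831 -3.983 -1.413
v -2.121 -4.969 -0.506
v 3.373 3.053 2.475
v 3.766 2.638 2.85
v 2.554 2.942 3.21
v 2.947 2.527 3.585
v 3.1 3.192 3.537
v 3.606 3.26 3.083
v 2.714 2.32 2.977
v 3.22 2.388 2.523
v 3.359 2.185 3.16
v 3.597 2.724 3.507
v 2.723 2.856 2.553
v 2.961 3.395 2.9
v 3.641 2.855 2.598
v 2.679 2.725 3.462
v 2.768 3.116 3.434
v 2.999 2.872 3.655
v 3.547 3.221 2.735
v 3.778 2.977 2.956
v 3.387 3.302 3.36
v 2.542 2.603 3.104
v 2.773 2.359 3.325
v 3.321 2.708 2.405
v 3.552 2.464 2.626
v 2.933 2.278 2.7
v 3.633 2.345 3.001
v 3.151 2.28 3.433
v 3.015 2.158 3.075
v 3.312 2.198 2.808
v 3.773 2.662 3.204
v 3.291 2.597 3.636
v 3.381 2.987 3.609
v 3.679 3.027 3.342
v 3.533 2.395 3.387
v 3.029 2.983 2.424
v 2.547 2.918 2.856
v 2.641 2.553 2.718
v 2.939 2.593 2.451
v 3.169 3.3 2.627
v 2.687 3.235 3.059
v 3.008 3.382 3.252
v 3.305 3.422 2.985
v 2.787 3.185 2.673
f 2 1 4
f 2 4 3
f 4 1 5
f 4 5 3
f 5 1 6
f 5 6 3
f 6 1 7
f 6 7 3
f 7 1 8
f 7 8 3
f 8 1 9
f 8 9 3
f 9 1 10
f 9 10 3
f 10 1 2
f 10 2 3
f 12 11 15
f 12 15 13
f 13 15 16
f 13 16 14
f 15 11 17
f 15 17 16
f 16 17 18
f 16 18 14
f 17 11 19
f 17 19 18
f 18 19 20
f 18 20 14
f 19 11 21
f 19 21 20
f 20 21 22
f 20 22 14
f 21 11 23
f 21 23 22
f 22 23 24
f 22 24 14
f 23 11 25
f 23 25 24
f 24 25 26
f 24 26 14
f 25 11 27
f 25 27 26
f 26 27 28
f 26 28 14
f 27 11 29
f 27 29 28
f 28 29 30
f 28 30 14
f 29 11 31
f 29 31 30
f 30 31 32
f 30 32 14
f 31 11 12
f 31 12 32
f 32 12 13
f 32 13 14
f 33 70 49
f 70 44 73
f 49 73 38
f 70 73 49
f 33 49 45
f 49 38 50
f 45 50 34
f 49 50 45
f 33 45 54
f 45 34 55
f 54 55 40
f 45 55 54
f 33 54 66
f 54 40 69
f 66 69 43
f 54 69 66
f 33 66 70
f 66 43 74
f 70 74 44
f 66 74 70
f 34 50 61
f 50 38 64
f 61 64 42
f 50 64 61
f 38 73 51
f 73 44 72
f 51 72 37
f 73 72 51
f 44 74 71
f 74 43 67
f 71 67 35
f 74 67 71
f 43 69 68
f 69 40 56
f 68 56 39
f 69 56 68
f 40 55 60
f 55 34 57
f 60 57 41
f 55 57 60
f 36 62 48
f 62 42 63
f 48 63 37
f 62 63 48
f 36 48 46
f 48 37 47
f 46 47 35
f 48 47 46
f 36 46 53
f 46 35 52
f 53 52 39
f 46 52 53
f 36 53 58
f 53 39 59
f 58 59 41
f 53 59 58
f 36 58 62
f 58 41 65
f 62 65 42
f 58 65 62
f 37 63 51
f 63 42 64
f 51 64 38
f 63 64 51
f 35 47 71
f 47 37 72
f 71 72 44
f 47 72 71
f 39 52 68
f 52 35 67
f 68 67 43
f 52 67 68
f 41 59 60
f 59 39 56
f 60 56 40
f 59 56 60
f 42 65 61
f 65 41 57
f 61 57 34
f 65 57 61



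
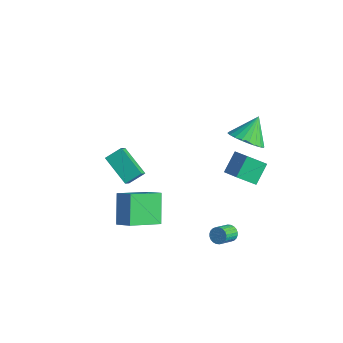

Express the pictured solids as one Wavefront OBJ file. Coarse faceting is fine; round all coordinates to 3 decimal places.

v -4.06 -1.874 -2.323
v -3.73 -1.015 -1.776
v -4.412 -1.307 -3
v -4.082 -0.449 -2.453
v -2.378 -1.931 -3.247
v -2.048 -1.073 -2.7
v -2.73 -1.365 -3.924
v -2.4 -0.506 -3.377
v 2.371 2.212 1.43
v 3.307 1.978 1.817
v 2.169 3.288 2.57
v 3.401 2.273 1.555
v 3.339 2.559 1.274
v 3.128 2.792 1.017
v 2.803 2.937 0.822
v 2.412 2.971 0.721
v 2.014 2.89 0.727
v 1.671 2.706 0.84
v 1.434 2.446 1.044
v 1.34 2.151 1.306
v 1.403 1.865 1.587
v 1.613 1.632 1.844
v 1.939 1.487 2.038
v 2.33 1.453 2.14
v 2.727 1.534 2.133
v 3.071 1.718 2.02
v -0.774 -3.843 -1.386
v 0.134 -3.699 -0.82
v -0.453 -2.024 -2.363
v 0.456 -1.88 -1.798
v 0.184 -4.72 -2.702
v 1.093 -4.576 -2.137
v 0.506 -2.901 -3.68
v 1.414 -2.757 -3.114
v 1.017 2.02 -2.335
v 2.092 1.878 -1.821
v 0.732 3.056 -1.453
v 1.807 2.913 -0.938
v 1.573 2.947 -3.242
v 2.648 2.804 -2.727
v 1.288 3.982 -2.359
v 2.363 3.84 -1.845
v 3.572 0.02 -4.236
v 3.724 -0.231 -4.654
v 3.86 -1.17 -4.041
v 3.708 -0.92 -3.624
v 3.897 -0.161 -4.585
v 4.033 -1.1 -3.972
v 4.021 -0.063 -4.464
v 4.157 -1.003 -3.851
v 4.076 0.047 -4.307
v 4.212 -0.893 -3.694
v 4.055 0.152 -4.14
v 4.191 -0.787 -3.527
v 3.96 0.238 -3.988
v 4.096 -0.701 -3.375
v 3.806 0.291 -3.873
v 3.942 -0.649 -3.26
v 3.616 0.302 -3.814
v 3.752 -0.638 -3.201
v 3.42 0.27 -3.819
v 3.556 -0.669 -3.206
v 3.247 0.2 -3.888
v 3.383 -0.739 -3.275
v 3.123 0.103 -4.009
v 3.259 -0.837 -3.396
v 3.068 -0.007 -4.166
v 3.204 -0.947 -3.553
v 3.089 -0.113 -4.333
v 3.225 -1.052 -3.72
v 3.184 -0.199 -4.485
v 3.32 -1.138 -3.872
v 3.338 -0.251 -4.6
v 3.474 -1.191 -3.987
v 3.528 -0.262 -4.659
v 3.664 -1.202 -4.046
f 2 4 1
f 5 2 1
f 1 4 3
f 3 5 1
f 2 8 4
f 6 2 5
f 6 8 2
f 4 8 3
f 7 5 3
f 3 8 7
f 7 6 5
f 8 6 7
f 10 9 12
f 10 12 11
f 12 9 13
f 12 13 11
f 13 9 14
f 13 14 11
f 14 9 15
f 14 15 11
f 15 9 16
f 15 16 11
f 16 9 17
f 16 17 11
f 17 9 18
f 17 18 11
f 18 9 19
f 18 19 11
f 19 9 20
f 19 20 11
f 20 9 21
f 20 21 11
f 21 9 22
f 21 22 11
f 22 9 23
f 22 23 11
f 23 9 24
f 23 24 11
f 24 9 25
f 24 25 11
f 25 9 26
f 25 26 11
f 26 9 10
f 26 10 11
f 28 30 27
f 31 28 27
f 27 30 29
f 29 31 27
f 28 34 30
f 32 28 31
f 32 34 28
f 30 34 29
f 33 31 29
f 29 34 33
f 33 32 31
f 34 32 33
f 36 38 35
f 39 36 35
f 35 38 37
f 37 39 35
f 36 42 38
f 40 36 39
f 40 42 36
f 38 42 37
f 41 39 37
f 37 42 41
f 41 40 39
f 42 40 41
f 44 43 47
f 44 47 45
f 45 47 48
f 45 48 46
f 47 43 49
f 47 49 48
f 48 49 50
f 48 50 46
f 49 43 51
f 49 51 50
f 50 51 52
f 50 52 46
f 51 43 53
f 51 53 52
f 52 53 54
f 52 54 46
f 53 43 55
f 53 55 54
f 54 55 56
f 54 56 46
f 55 43 57
f 55 57 56
f 56 57 58
f 56 58 46
f 57 43 59
f 57 59 58
f 58 59 60
f 58 60 46
f 59 43 61
f 59 61 60
f 60 61 62
f 60 62 46
f 61 43 63
f 61 63 62
f 62 63 64
f 62 64 46
f 63 43 65
f 63 65 64
f 64 65 66
f 64 66 46
f 65 43 67
f 65 67 66
f 66 67 68
f 66 68 46
f 67 43 69
f 67 69 68
f 68 69 70
f 68 70 46
f 69 43 71
f 69 71 70
f 70 71 72
f 70 72 46
f 71 43 73
f 71 73 72
f 72 73 74
f 72 74 46
f 73 43 75
f 73 75 74
f 74 75 76
f 74 76 46
f 75 43 44
f 75 44 76
f 76 44 45
f 76 45 46



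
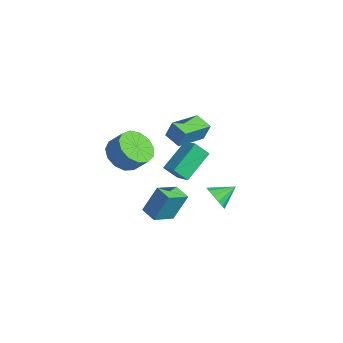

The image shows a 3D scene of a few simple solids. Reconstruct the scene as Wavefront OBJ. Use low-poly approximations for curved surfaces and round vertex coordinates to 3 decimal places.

v -3.729 -1.515 -3.668
v -2.947 -1.328 -4.343
v -2.31 -0.899 -3.488
v -3.091 -1.085 -2.812
v -3.282 -0.841 -4.338
v -2.645 -0.412 -3.483
v -3.759 -0.568 -4.12
v -3.122 -0.138 -3.264
v -4.227 -0.595 -3.758
v -3.59 -0.165 -2.903
v -4.536 -0.914 -3.368
v -3.899 -0.485 -2.512
v -4.589 -1.424 -3.073
v -3.952 -0.995 -2.217
v -4.369 -1.963 -2.966
v -3.731 -1.533 -2.111
v -3.945 -2.359 -3.083
v -3.308 -1.93 -2.227
v -3.453 -2.488 -3.385
v -2.816 -2.058 -2.529
v -3.048 -2.307 -3.777
v -2.411 -1.878 -2.921
v -2.859 -1.875 -4.134
v -2.222 -1.445 -3.278
v -1.274 0.161 -4.315
v -1.528 -0.47 -3.555
v -1.845 1.645 -3.274
v -2.099 1.014 -2.514
v -0.381 0.246 -3.946
v -0.635 -0.385 -3.186
v -0.952 1.73 -2.905
v -1.206 1.099 -2.145
v 1.836 0.515 -3.86
v 2.48 0.302 -3.589
v 1.944 1.525 -3.32
v 2.56 0.485 -3.948
v 2.411 0.678 -4.279
v 2.079 0.819 -4.477
v 1.67 0.864 -4.479
v 1.314 0.798 -4.284
v 1.124 0.642 -3.955
v 1.16 0.446 -3.595
v 1.41 0.272 -3.319
v 1.796 0.175 -3.215
v 2.195 0.186 -3.316
v 2.339 -3.556 -2.846
v 2.489 -2.875 -1.473
v 2.039 -2.41 -3.382
v 2.189 -1.729 -2.009
v 3.191 -3.411 -3.011
v 3.341 -2.73 -1.638
v 2.891 -2.265 -3.547
v 3.041 -1.584 -2.174
v -3.91 0.895 -3.14
v -3.66 1.144 -2.162
v -4.408 2.567 -3.438
v -4.158 2.816 -2.46
v -2.962 1.124 -3.44
v -2.712 1.373 -2.462
v -3.46 2.796 -3.738
v -3.21 3.045 -2.76
f 2 1 5
f 2 5 3
f 3 5 6
f 3 6 4
f 5 1 7
f 5 7 6
f 6 7 8
f 6 8 4
f 7 1 9
f 7 9 8
f 8 9 10
f 8 10 4
f 9 1 11
f 9 11 10
f 10 11 12
f 10 12 4
f 11 1 13
f 11 13 12
f 12 13 14
f 12 14 4
f 13 1 15
f 13 15 14
f 14 15 16
f 14 16 4
f 15 1 17
f 15 17 16
f 16 17 18
f 16 18 4
f 17 1 19
f 17 19 18
f 18 19 20
f 18 20 4
f 19 1 21
f 19 21 20
f 20 21 22
f 20 22 4
f 21 1 23
f 21 23 22
f 22 23 24
f 22 24 4
f 23 1 2
f 23 2 24
f 24 2 3
f 24 3 4
f 26 28 25
f 29 26 25
f 25 28 27
f 27 29 25
f 26 32 28
f 30 26 29
f 30 32 26
f 28 32 27
f 31 29 27
f 27 32 31
f 31 30 29
f 32 30 31
f 34 33 36
f 34 36 35
f 36 33 37
f 36 37 35
f 37 33 38
f 37 38 35
f 38 33 39
f 38 39 35
f 39 33 40
f 39 40 35
f 40 33 41
f 40 41 35
f 41 33 42
f 41 42 35
f 42 33 43
f 42 43 35
f 43 33 44
f 43 44 35
f 44 33 45
f 44 45 35
f 45 33 34
f 45 34 35
f 47 49 46
f 50 47 46
f 46 49 48
f 48 50 46
f 47 53 49
f 51 47 50
f 51 53 47
f 49 53 48
f 52 50 48
f 48 53 52
f 52 51 50
f 53 51 52
f 55 57 54
f 58 55 54
f 54 57 56
f 56 58 54
f 55 61 57
f 59 55 58
f 59 61 55
f 57 61 56
f 60 58 56
f 56 61 60
f 60 59 58
f 61 59 60



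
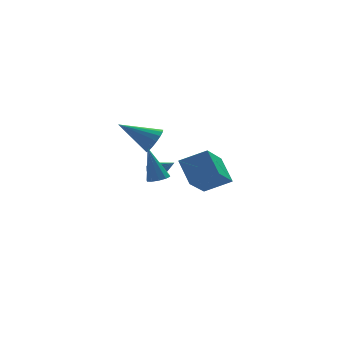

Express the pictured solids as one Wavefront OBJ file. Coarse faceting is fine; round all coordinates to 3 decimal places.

v 2.341 2.681 -1.903
v 2.657 3.098 -1.771
v 3.079 1.859 -1.077
v 2.403 3.088 -1.554
v 2.126 2.923 -1.471
v 1.93 2.665 -1.553
v 1.892 2.413 -1.768
v 2.025 2.264 -2.036
v 2.278 2.274 -2.252
v 2.556 2.44 -2.336
v 2.751 2.697 -2.254
v 2.79 2.949 -2.038
v 1.694 -1.644 -0.355
v 2.223 -1.519 -0.268
v 1.306 -1.196 1.355
v 2.065 -1.239 -0.377
v 1.765 -1.113 -0.478
v 1.439 -1.191 -0.532
v 1.21 -1.441 -0.518
v 1.166 -1.77 -0.442
v 1.324 -2.05 -0.333
v 1.623 -2.176 -0.232
v 1.95 -2.098 -0.178
v 2.179 -1.847 -0.192
v 2.221 2.15 0.273
v 2.63 2.608 0.72
v 0.619 2.61 1.267
v 2.523 2.825 0.448
v 2.347 2.886 0.136
v 2.142 2.779 -0.145
v 1.955 2.528 -0.33
v 1.829 2.19 -0.377
v 1.793 1.843 -0.275
v 1.854 1.566 -0.047
v 2 1.423 0.254
v 2.196 1.446 0.559
v 2.398 1.63 0.799
v 2.559 1.934 0.919
v 2.643 2.287 0.89
v 3.806 -4.355 0.991
v 3.514 -3.357 1.958
v 2.592 -4.102 0.363
v 2.299 -3.104 1.331
v 4.741 -2.896 -0.231
v 4.448 -1.898 0.737
v 3.526 -2.643 -0.858
v 3.234 -1.645 0.109
f 2 1 4
f 2 4 3
f 4 1 5
f 4 5 3
f 5 1 6
f 5 6 3
f 6 1 7
f 6 7 3
f 7 1 8
f 7 8 3
f 8 1 9
f 8 9 3
f 9 1 10
f 9 10 3
f 10 1 11
f 10 11 3
f 11 1 12
f 11 12 3
f 12 1 2
f 12 2 3
f 14 13 16
f 14 16 15
f 16 13 17
f 16 17 15
f 17 13 18
f 17 18 15
f 18 13 19
f 18 19 15
f 19 13 20
f 19 20 15
f 20 13 21
f 20 21 15
f 21 13 22
f 21 22 15
f 22 13 23
f 22 23 15
f 23 13 24
f 23 24 15
f 24 13 14
f 24 14 15
f 26 25 28
f 26 28 27
f 28 25 29
f 28 29 27
f 29 25 30
f 29 30 27
f 30 25 31
f 30 31 27
f 31 25 32
f 31 32 27
f 32 25 33
f 32 33 27
f 33 25 34
f 33 34 27
f 34 25 35
f 34 35 27
f 35 25 36
f 35 36 27
f 36 25 37
f 36 37 27
f 37 25 38
f 37 38 27
f 38 25 39
f 38 39 27
f 39 25 26
f 39 26 27
f 41 43 40
f 44 41 40
f 40 43 42
f 42 44 40
f 41 47 43
f 45 41 44
f 45 47 41
f 43 47 42
f 46 44 42
f 42 47 46
f 46 45 44
f 47 45 46



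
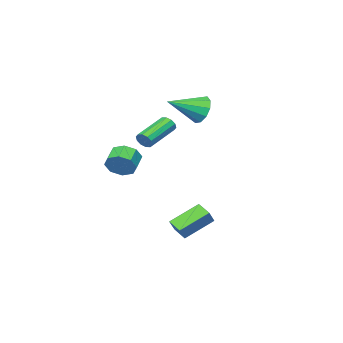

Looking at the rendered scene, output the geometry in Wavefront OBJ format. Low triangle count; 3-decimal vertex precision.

v 3.645 -0.506 0.769
v 4.175 -0.889 1.343
v 3.345 -1.376 1.785
v 2.815 -0.994 1.211
v 3.946 -0.302 1.559
v 3.115 -0.789 2.001
v 3.541 0.165 1.312
v 2.71 -0.322 1.755
v 3.197 0.239 0.747
v 2.366 -0.249 1.189
v 3.115 -0.124 0.195
v 2.285 -0.611 0.637
v 3.345 -0.711 -0.021
v 2.514 -1.198 0.421
v 3.75 -1.178 0.225
v 2.919 -1.665 0.668
v 4.094 -1.251 0.791
v 3.263 -1.739 1.233
v -0.279 1.61 -2.972
v 0.345 1.861 -2.165
v -0.169 2.483 -3.329
v 0.454 2.735 -2.522
v 1.266 1.005 -3.978
v 1.889 1.257 -3.171
v 1.375 1.879 -4.335
v 1.999 2.13 -3.528
v 4.184 1.854 3.235
v 4.372 1.608 3.653
v 2.544 1.42 4.363
v 2.356 1.666 3.945
v 4.364 1.923 3.718
v 2.536 1.735 4.428
v 4.288 2.211 3.598
v 2.46 2.023 4.308
v 4.172 2.363 3.34
v 2.344 2.175 4.05
v 4.061 2.321 3.042
v 2.233 2.133 3.751
v 3.996 2.1 2.817
v 2.168 1.912 3.527
v 4.004 1.785 2.752
v 2.176 1.597 3.462
v 4.08 1.497 2.872
v 2.252 1.309 3.582
v 4.196 1.345 3.13
v 2.368 1.157 3.84
v 4.307 1.387 3.429
v 2.479 1.199 4.138
v -3.194 -1.539 2.995
v -2.676 -1.058 2.303
v -1.386 -2.321 3.805
v -2.734 -0.688 2.787
v -2.967 -0.644 3.351
v -3.287 -0.942 3.779
v -3.572 -1.468 3.908
v -3.712 -2.021 3.688
v -3.655 -2.39 3.204
v -3.422 -2.435 2.64
v -3.102 -2.137 2.212
v -2.817 -1.611 2.083
f 2 1 5
f 2 5 3
f 3 5 6
f 3 6 4
f 5 1 7
f 5 7 6
f 6 7 8
f 6 8 4
f 7 1 9
f 7 9 8
f 8 9 10
f 8 10 4
f 9 1 11
f 9 11 10
f 10 11 12
f 10 12 4
f 11 1 13
f 11 13 12
f 12 13 14
f 12 14 4
f 13 1 15
f 13 15 14
f 14 15 16
f 14 16 4
f 15 1 17
f 15 17 16
f 16 17 18
f 16 18 4
f 17 1 2
f 17 2 18
f 18 2 3
f 18 3 4
f 20 22 19
f 23 20 19
f 19 22 21
f 21 23 19
f 20 26 22
f 24 20 23
f 24 26 20
f 22 26 21
f 25 23 21
f 21 26 25
f 25 24 23
f 26 24 25
f 28 27 31
f 28 31 29
f 29 31 32
f 29 32 30
f 31 27 33
f 31 33 32
f 32 33 34
f 32 34 30
f 33 27 35
f 33 35 34
f 34 35 36
f 34 36 30
f 35 27 37
f 35 37 36
f 36 37 38
f 36 38 30
f 37 27 39
f 37 39 38
f 38 39 40
f 38 40 30
f 39 27 41
f 39 41 40
f 40 41 42
f 40 42 30
f 41 27 43
f 41 43 42
f 42 43 44
f 42 44 30
f 43 27 45
f 43 45 44
f 44 45 46
f 44 46 30
f 45 27 47
f 45 47 46
f 46 47 48
f 46 48 30
f 47 27 28
f 47 28 48
f 48 28 29
f 48 29 30
f 50 49 52
f 50 52 51
f 52 49 53
f 52 53 51
f 53 49 54
f 53 54 51
f 54 49 55
f 54 55 51
f 55 49 56
f 55 56 51
f 56 49 57
f 56 57 51
f 57 49 58
f 57 58 51
f 58 49 59
f 58 59 51
f 59 49 60
f 59 60 51
f 60 49 50
f 60 50 51



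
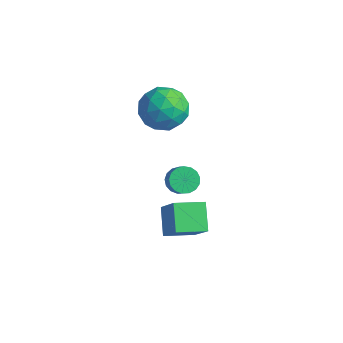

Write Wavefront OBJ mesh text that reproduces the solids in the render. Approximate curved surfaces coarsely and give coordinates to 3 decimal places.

v -4.895 1.207 1.686
v -4.024 1.601 0.863
v -3.896 -0.561 1.897
v -3.025 -0.167 1.074
v -3.107 0.373 2.211
v -3.725 1.465 2.081
v -4.195 -0.425 0.679
v -4.813 0.667 0.549
v -3.591 0.592 0.24
v -2.919 1.086 1.187
v -5.001 -0.046 1.573
v -4.329 0.448 2.52
v -4.548 1.559 1.256
v -3.372 -0.519 1.504
v -3.421 -0.202 2.173
v -2.909 0.03 1.689
v -4.372 1.479 1.972
v -3.86 1.711 1.488
v -3.321 0.989 2.281
v -4.06 -0.671 1.272
v -3.548 -0.439 0.788
v -5.011 1.01 1.071
v -4.499 1.242 0.587
v -4.599 0.051 0.479
v -3.781 1.198 0.406
v -3.194 0.159 0.53
v -3.881 0.007 0.298
v -4.245 0.649 0.221
v -3.386 1.488 0.963
v -2.799 0.449 1.087
v -2.847 0.766 1.756
v -3.21 1.408 1.679
v -3.132 0.895 0.597
v -5.121 0.591 1.673
v -4.534 -0.448 1.797
v -4.71 -0.368 1.081
v -5.073 0.274 1.004
v -4.726 0.881 2.23
v -4.139 -0.158 2.354
v -3.675 0.391 2.539
v -4.039 1.033 2.462
v -4.788 0.145 2.163
v -2.081 -0.242 -2.189
v -1.773 -0.713 -2.638
v -1.15 -1.028 -1.881
v -1.459 -0.558 -1.431
v -1.584 -0.427 -2.675
v -0.961 -0.743 -1.918
v -1.508 -0.1 -2.601
v -0.886 -0.415 -1.843
v -1.564 0.196 -2.432
v -0.941 -0.12 -1.674
v -1.739 0.39 -2.207
v -1.116 0.075 -1.45
v -1.991 0.44 -1.978
v -1.369 0.125 -1.221
v -2.265 0.334 -1.798
v -1.642 0.019 -1.041
v -2.496 0.095 -1.707
v -1.874 -0.22 -0.949
v -2.633 -0.221 -1.726
v -2.01 -0.536 -0.969
v -2.643 -0.541 -1.851
v -2.02 -0.857 -1.094
v -2.524 -0.794 -2.054
v -1.901 -1.109 -1.297
v -2.304 -0.92 -2.287
v -1.681 -1.235 -1.53
v -2.033 -0.891 -2.498
v -1.41 -1.206 -1.741
v -1.451 -1.929 -4.795
v -2.409 -1.147 -3.893
v -0.683 -0.651 -5.088
v -1.641 0.131 -4.186
v -0.239 -2.291 -3.194
v -1.197 -1.509 -2.292
v 0.529 -1.013 -3.487
v -0.429 -0.231 -2.585
f 1 38 17
f 38 12 41
f 17 41 6
f 38 41 17
f 1 17 13
f 17 6 18
f 13 18 2
f 17 18 13
f 1 13 22
f 13 2 23
f 22 23 8
f 13 23 22
f 1 22 34
f 22 8 37
f 34 37 11
f 22 37 34
f 1 34 38
f 34 11 42
f 38 42 12
f 34 42 38
f 2 18 29
f 18 6 32
f 29 32 10
f 18 32 29
f 6 41 19
f 41 12 40
f 19 40 5
f 41 40 19
f 12 42 39
f 42 11 35
f 39 35 3
f 42 35 39
f 11 37 36
f 37 8 24
f 36 24 7
f 37 24 36
f 8 23 28
f 23 2 25
f 28 25 9
f 23 25 28
f 4 30 16
f 30 10 31
f 16 31 5
f 30 31 16
f 4 16 14
f 16 5 15
f 14 15 3
f 16 15 14
f 4 14 21
f 14 3 20
f 21 20 7
f 14 20 21
f 4 21 26
f 21 7 27
f 26 27 9
f 21 27 26
f 4 26 30
f 26 9 33
f 30 33 10
f 26 33 30
f 5 31 19
f 31 10 32
f 19 32 6
f 31 32 19
f 3 15 39
f 15 5 40
f 39 40 12
f 15 40 39
f 7 20 36
f 20 3 35
f 36 35 11
f 20 35 36
f 9 27 28
f 27 7 24
f 28 24 8
f 27 24 28
f 10 33 29
f 33 9 25
f 29 25 2
f 33 25 29
f 44 43 47
f 44 47 45
f 45 47 48
f 45 48 46
f 47 43 49
f 47 49 48
f 48 49 50
f 48 50 46
f 49 43 51
f 49 51 50
f 50 51 52
f 50 52 46
f 51 43 53
f 51 53 52
f 52 53 54
f 52 54 46
f 53 43 55
f 53 55 54
f 54 55 56
f 54 56 46
f 55 43 57
f 55 57 56
f 56 57 58
f 56 58 46
f 57 43 59
f 57 59 58
f 58 59 60
f 58 60 46
f 59 43 61
f 59 61 60
f 60 61 62
f 60 62 46
f 61 43 63
f 61 63 62
f 62 63 64
f 62 64 46
f 63 43 65
f 63 65 64
f 64 65 66
f 64 66 46
f 65 43 67
f 65 67 66
f 66 67 68
f 66 68 46
f 67 43 69
f 67 69 68
f 68 69 70
f 68 70 46
f 69 43 44
f 69 44 70
f 70 44 45
f 70 45 46
f 72 74 71
f 75 72 71
f 71 74 73
f 73 75 71
f 72 78 74
f 76 72 75
f 76 78 72
f 74 78 73
f 77 75 73
f 73 78 77
f 77 76 75
f 78 76 77



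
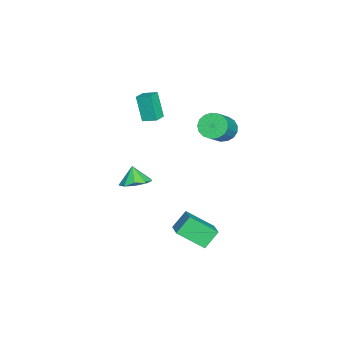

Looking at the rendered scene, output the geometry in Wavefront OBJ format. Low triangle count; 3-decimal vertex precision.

v 3.258 2.538 -3.376
v 3.373 1.101 -2.349
v 2.645 3.098 -2.524
v 2.76 1.661 -1.497
v 4.3 2.959 -2.903
v 4.415 1.522 -1.876
v 3.687 3.519 -2.051
v 3.802 2.082 -1.024
v -3.696 -1.668 0.489
v -4.222 -2.117 1.987
v -3.553 -0.851 0.784
v -4.079 -1.301 2.282
v -2.921 -1.879 0.698
v -3.447 -2.329 2.196
v -2.778 -1.063 0.993
v -3.304 -1.512 2.491
v 1.855 -1.137 -0.435
v 2.299 -0.481 -0.051
v 1.445 -1.403 0.495
v 1.759 -0.286 -0.234
v 1.265 -0.489 -0.511
v 1.047 -0.996 -0.752
v 1.207 -1.569 -0.845
v 1.671 -1.94 -0.745
v 2.221 -1.935 -0.501
v 2.6 -1.557 -0.225
v 2.631 -0.983 -0.048
v -2.798 2.48 0.851
v -2.278 2.847 0.334
v -0.782 2.586 1.651
v -1.302 2.22 2.169
v -2.418 3.142 0.551
v -0.922 2.882 1.869
v -2.645 3.286 0.837
v -1.15 3.025 2.155
v -2.907 3.245 1.126
v -1.412 2.984 2.444
v -3.144 3.029 1.353
v -1.649 2.768 2.67
v -3.302 2.687 1.464
v -1.806 2.427 2.782
v -3.344 2.298 1.435
v -1.849 2.038 2.753
v -3.261 1.951 1.272
v -1.766 1.69 2.59
v -3.072 1.725 1.013
v -1.577 1.464 2.331
v -2.82 1.672 0.717
v -1.325 1.411 2.034
v -2.563 1.804 0.451
v -1.068 1.543 1.769
v -2.36 2.091 0.277
v -0.865 1.831 1.595
v -2.257 2.467 0.235
v -0.762 2.207 1.553
f 2 4 1
f 5 2 1
f 1 4 3
f 3 5 1
f 2 8 4
f 6 2 5
f 6 8 2
f 4 8 3
f 7 5 3
f 3 8 7
f 7 6 5
f 8 6 7
f 10 12 9
f 13 10 9
f 9 12 11
f 11 13 9
f 10 16 12
f 14 10 13
f 14 16 10
f 12 16 11
f 15 13 11
f 11 16 15
f 15 14 13
f 16 14 15
f 18 17 20
f 18 20 19
f 20 17 21
f 20 21 19
f 21 17 22
f 21 22 19
f 22 17 23
f 22 23 19
f 23 17 24
f 23 24 19
f 24 17 25
f 24 25 19
f 25 17 26
f 25 26 19
f 26 17 27
f 26 27 19
f 27 17 18
f 27 18 19
f 29 28 32
f 29 32 30
f 30 32 33
f 30 33 31
f 32 28 34
f 32 34 33
f 33 34 35
f 33 35 31
f 34 28 36
f 34 36 35
f 35 36 37
f 35 37 31
f 36 28 38
f 36 38 37
f 37 38 39
f 37 39 31
f 38 28 40
f 38 40 39
f 39 40 41
f 39 41 31
f 40 28 42
f 40 42 41
f 41 42 43
f 41 43 31
f 42 28 44
f 42 44 43
f 43 44 45
f 43 45 31
f 44 28 46
f 44 46 45
f 45 46 47
f 45 47 31
f 46 28 48
f 46 48 47
f 47 48 49
f 47 49 31
f 48 28 50
f 48 50 49
f 49 50 51
f 49 51 31
f 50 28 52
f 50 52 51
f 51 52 53
f 51 53 31
f 52 28 54
f 52 54 53
f 53 54 55
f 53 55 31
f 54 28 29
f 54 29 55
f 55 29 30
f 55 30 31



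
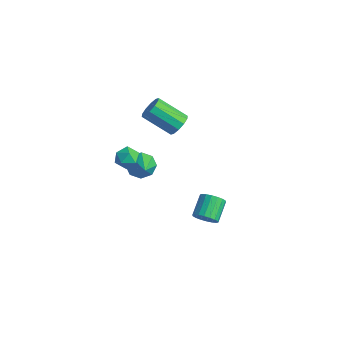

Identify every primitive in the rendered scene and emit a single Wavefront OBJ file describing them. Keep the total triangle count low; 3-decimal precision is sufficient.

v 3.73 -1.549 -0.109
v 4.222 -1.062 -0.309
v 3.581 -0.104 0.449
v 3.09 -0.591 0.649
v 3.997 -1.034 -0.536
v 3.356 -0.075 0.222
v 3.719 -1.108 -0.677
v 3.078 -0.149 0.081
v 3.443 -1.269 -0.707
v 2.802 -0.31 0.051
v 3.225 -1.485 -0.618
v 2.584 -0.527 0.141
v 3.106 -1.715 -0.428
v 2.465 -0.756 0.33
v 3.112 -1.911 -0.175
v 2.471 -0.953 0.583
v 3.239 -2.036 0.091
v 2.598 -1.078 0.849
v 3.464 -2.065 0.318
v 2.823 -1.106 1.076
v 3.742 -1.991 0.459
v 3.101 -1.032 1.217
v 4.018 -1.83 0.489
v 3.377 -0.871 1.247
v 4.236 -1.613 0.399
v 3.595 -0.655 1.158
v 4.355 -1.384 0.21
v 3.714 -0.425 0.968
v 4.349 -1.187 -0.043
v 3.708 -0.229 0.715
v -1.639 0.542 2.888
v -1.095 0.47 3.413
v -2.356 -0.575 4.577
v -2.901 -0.502 4.052
v -1.334 0.863 3.506
v -2.596 -0.182 4.67
v -1.691 1.134 3.363
v -2.953 0.089 4.527
v -2.027 1.178 3.038
v -3.289 0.133 4.202
v -2.215 0.98 2.656
v -3.477 -0.065 3.82
v -2.184 0.615 2.363
v -3.445 -0.43 3.527
v -1.944 0.222 2.27
v -3.206 -0.823 3.434
v -1.587 -0.049 2.413
v -2.849 -1.094 3.577
v -1.251 -0.093 2.738
v -2.513 -1.138 3.902
v -1.063 0.105 3.12
v -2.325 -0.94 4.284
v -3.876 -1.988 0.188
v -3.518 -1.632 0.794
v -2.742 -2.208 -0.354
v -2.384 -1.852 0.252
v -2.741 -2.546 0.359
v -3.442 -2.41 0.694
v -2.818 -1.43 -0.254
v -3.519 -1.294 0.081
v -2.864 -1.286 0.52
v -2.817 -1.977 0.899
v -3.443 -1.863 -0.459
v -3.396 -2.554 -0.08
v -4.138 -0.319 -2.031
v -3.56 0.025 -2.614
v -2.582 -1.101 -0.949
v -3.701 0.453 -2.102
v -4.097 0.428 -1.549
v -4.518 -0.034 -1.278
v -4.716 -0.663 -1.448
v -4.576 -1.091 -1.959
v -4.179 -1.067 -2.512
v -3.758 -0.604 -2.783
f 2 1 5
f 2 5 3
f 3 5 6
f 3 6 4
f 5 1 7
f 5 7 6
f 6 7 8
f 6 8 4
f 7 1 9
f 7 9 8
f 8 9 10
f 8 10 4
f 9 1 11
f 9 11 10
f 10 11 12
f 10 12 4
f 11 1 13
f 11 13 12
f 12 13 14
f 12 14 4
f 13 1 15
f 13 15 14
f 14 15 16
f 14 16 4
f 15 1 17
f 15 17 16
f 16 17 18
f 16 18 4
f 17 1 19
f 17 19 18
f 18 19 20
f 18 20 4
f 19 1 21
f 19 21 20
f 20 21 22
f 20 22 4
f 21 1 23
f 21 23 22
f 22 23 24
f 22 24 4
f 23 1 25
f 23 25 24
f 24 25 26
f 24 26 4
f 25 1 27
f 25 27 26
f 26 27 28
f 26 28 4
f 27 1 29
f 27 29 28
f 28 29 30
f 28 30 4
f 29 1 2
f 29 2 30
f 30 2 3
f 30 3 4
f 32 31 35
f 32 35 33
f 33 35 36
f 33 36 34
f 35 31 37
f 35 37 36
f 36 37 38
f 36 38 34
f 37 31 39
f 37 39 38
f 38 39 40
f 38 40 34
f 39 31 41
f 39 41 40
f 40 41 42
f 40 42 34
f 41 31 43
f 41 43 42
f 42 43 44
f 42 44 34
f 43 31 45
f 43 45 44
f 44 45 46
f 44 46 34
f 45 31 47
f 45 47 46
f 46 47 48
f 46 48 34
f 47 31 49
f 47 49 48
f 48 49 50
f 48 50 34
f 49 31 51
f 49 51 50
f 50 51 52
f 50 52 34
f 51 31 32
f 51 32 52
f 52 32 33
f 52 33 34
f 53 64 58
f 53 58 54
f 53 54 60
f 53 60 63
f 53 63 64
f 54 58 62
f 58 64 57
f 64 63 55
f 63 60 59
f 60 54 61
f 56 62 57
f 56 57 55
f 56 55 59
f 56 59 61
f 56 61 62
f 57 62 58
f 55 57 64
f 59 55 63
f 61 59 60
f 62 61 54
f 66 65 68
f 66 68 67
f 68 65 69
f 68 69 67
f 69 65 70
f 69 70 67
f 70 65 71
f 70 71 67
f 71 65 72
f 71 72 67
f 72 65 73
f 72 73 67
f 73 65 74
f 73 74 67
f 74 65 66
f 74 66 67



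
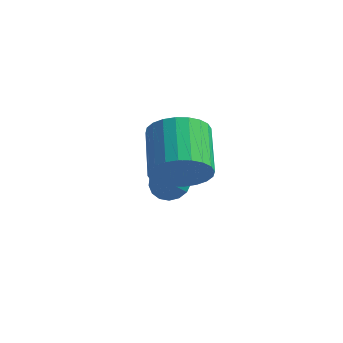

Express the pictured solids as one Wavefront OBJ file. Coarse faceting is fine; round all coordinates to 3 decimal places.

v 0.616 -1.32 -4
v 1.184 -0.996 -3.654
v 0.624 -2.62 -2.8
v 0.899 -0.855 -3.499
v 0.549 -0.82 -3.458
v 0.214 -0.9 -3.542
v -0.029 -1.075 -3.731
v -0.124 -1.307 -3.981
v -0.05 -1.542 -4.236
v 0.177 -1.725 -4.437
v 0.504 -1.816 -4.537
v 0.857 -1.793 -4.515
v 1.155 -1.662 -4.375
v 1.329 -1.452 -4.149
v 1.339 -1.212 -3.888
v 2.72 -4.37 -1.04
v 3.247 -3.707 -1.609
v 2.366 -2.287 -0.769
v 1.84 -2.95 -0.2
v 2.927 -3.77 -1.838
v 2.046 -2.35 -0.998
v 2.576 -3.924 -1.946
v 1.696 -2.504 -1.106
v 2.247 -4.146 -1.915
v 1.367 -2.726 -1.076
v 1.991 -4.402 -1.752
v 1.11 -2.982 -0.912
v 1.845 -4.653 -1.48
v 0.964 -3.233 -0.64
v 1.832 -4.861 -1.141
v 0.951 -3.441 -0.301
v 1.955 -4.995 -0.786
v 1.074 -3.575 0.053
v 2.194 -5.033 -0.471
v 1.313 -3.613 0.369
v 2.514 -4.97 -0.242
v 1.633 -3.55 0.598
v 2.864 -4.816 -0.134
v 1.984 -3.396 0.706
v 3.193 -4.594 -0.164
v 2.313 -3.174 0.675
v 3.45 -4.338 -0.328
v 2.569 -2.918 0.512
v 3.596 -4.087 -0.6
v 2.715 -2.667 0.24
v 3.609 -3.879 -0.939
v 2.728 -2.459 -0.099
v 3.486 -3.745 -1.293
v 2.605 -2.325 -0.454
f 2 1 4
f 2 4 3
f 4 1 5
f 4 5 3
f 5 1 6
f 5 6 3
f 6 1 7
f 6 7 3
f 7 1 8
f 7 8 3
f 8 1 9
f 8 9 3
f 9 1 10
f 9 10 3
f 10 1 11
f 10 11 3
f 11 1 12
f 11 12 3
f 12 1 13
f 12 13 3
f 13 1 14
f 13 14 3
f 14 1 15
f 14 15 3
f 15 1 2
f 15 2 3
f 17 16 20
f 17 20 18
f 18 20 21
f 18 21 19
f 20 16 22
f 20 22 21
f 21 22 23
f 21 23 19
f 22 16 24
f 22 24 23
f 23 24 25
f 23 25 19
f 24 16 26
f 24 26 25
f 25 26 27
f 25 27 19
f 26 16 28
f 26 28 27
f 27 28 29
f 27 29 19
f 28 16 30
f 28 30 29
f 29 30 31
f 29 31 19
f 30 16 32
f 30 32 31
f 31 32 33
f 31 33 19
f 32 16 34
f 32 34 33
f 33 34 35
f 33 35 19
f 34 16 36
f 34 36 35
f 35 36 37
f 35 37 19
f 36 16 38
f 36 38 37
f 37 38 39
f 37 39 19
f 38 16 40
f 38 40 39
f 39 40 41
f 39 41 19
f 40 16 42
f 40 42 41
f 41 42 43
f 41 43 19
f 42 16 44
f 42 44 43
f 43 44 45
f 43 45 19
f 44 16 46
f 44 46 45
f 45 46 47
f 45 47 19
f 46 16 48
f 46 48 47
f 47 48 49
f 47 49 19
f 48 16 17
f 48 17 49
f 49 17 18
f 49 18 19

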